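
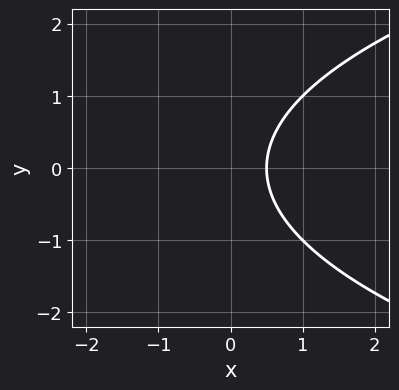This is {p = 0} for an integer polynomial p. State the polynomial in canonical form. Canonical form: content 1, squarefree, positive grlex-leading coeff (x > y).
Degree: the shape is more complex than any degree-1 curve, so deg p = 2.
Symmetries: mirror symmetry y ↦ −y ⇒ only even powers of y.
Reading off the gridlines: the curve avoids every integer y-axis point in the box.
Putting this together gives p.

y^2 - 2*x + 1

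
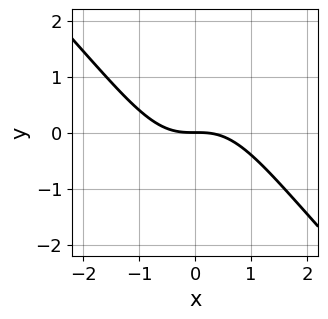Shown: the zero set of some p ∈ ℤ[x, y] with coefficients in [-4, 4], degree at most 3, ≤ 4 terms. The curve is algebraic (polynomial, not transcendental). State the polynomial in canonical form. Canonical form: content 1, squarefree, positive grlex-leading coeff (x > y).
2*x^3 + 2*x^2*y + 3*y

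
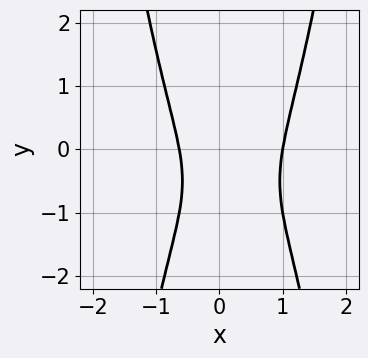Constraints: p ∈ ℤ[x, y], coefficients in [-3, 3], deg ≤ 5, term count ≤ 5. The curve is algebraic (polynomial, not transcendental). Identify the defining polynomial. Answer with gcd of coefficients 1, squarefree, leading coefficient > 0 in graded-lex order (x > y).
3*x^4 - 2*x^3 - y^2 - y - 1

(a) Degree: a generic line meets the curve in up to 4 points, so deg p = 4.
(b) Observable constraints: it crosses the x-axis at the gridline x = 1; no y-intercept at any integer in the box.
(c) Matching integer coefficients to the picture gives p.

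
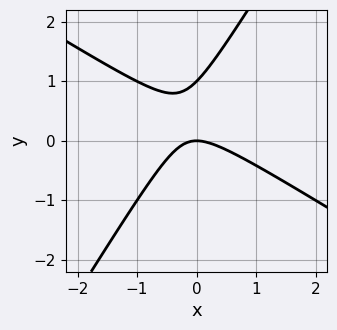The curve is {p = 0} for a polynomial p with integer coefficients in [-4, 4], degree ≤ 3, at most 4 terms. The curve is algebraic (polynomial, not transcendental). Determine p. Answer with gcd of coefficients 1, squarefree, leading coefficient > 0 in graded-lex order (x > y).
(a) Degree: no degree-1 curve has this shape, so deg p = 2.
(b) Reading off the gridlines: it crosses the x-axis at the gridline x = 0; the y-axis gridline crossings are at y ∈ {0, 1}.
(c) Putting this together gives p.

x^2 + x*y - y^2 + y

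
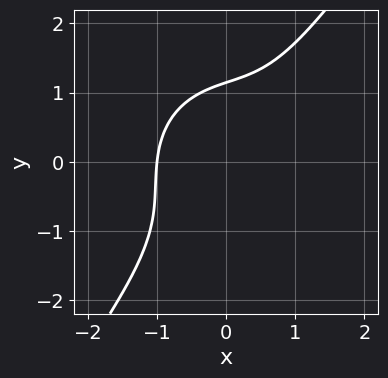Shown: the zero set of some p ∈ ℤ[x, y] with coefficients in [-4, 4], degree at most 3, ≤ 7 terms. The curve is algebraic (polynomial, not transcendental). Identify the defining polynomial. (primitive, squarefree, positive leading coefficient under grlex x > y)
3*x^3 - x^2*y + 2*x*y^2 - 2*y^3 + 3

(a) deg p = 3. The shape is more complex than any degree-2 curve.
(b) Reading off the gridlines: one x-axis crossing is at x = -1.
(c) Solving for integer coefficients yields p as stated.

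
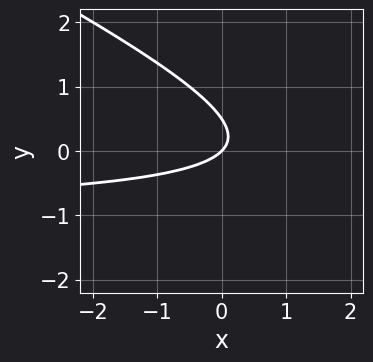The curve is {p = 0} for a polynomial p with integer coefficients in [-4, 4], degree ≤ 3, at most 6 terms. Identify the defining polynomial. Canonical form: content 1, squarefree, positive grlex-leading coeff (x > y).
1. The degree is 2 — a generic line meets the curve in up to 2 points.
2. Observable constraints: it crosses the x-axis at the gridline x = 0; one y-axis crossing is at y = 0.
3. Matching integer coefficients to the picture gives p.

x*y + 2*y^2 + x - y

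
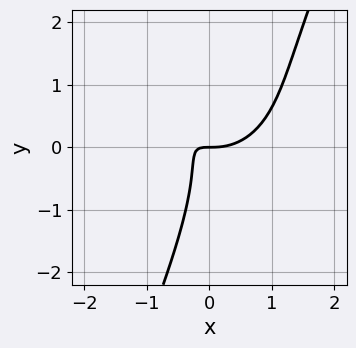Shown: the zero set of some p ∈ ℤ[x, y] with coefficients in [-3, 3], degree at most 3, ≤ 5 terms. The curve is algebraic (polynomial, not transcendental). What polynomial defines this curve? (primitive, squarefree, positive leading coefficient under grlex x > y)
2*x^3 + 2*x*y^2 - y^3 - 3*x*y - y

1. Degree: a generic line meets the curve in up to 3 points, so deg p = 3.
2. Checking where it meets the axes: it meets the y-axis at y = 0 (among the integer gridlines); it meets the x-axis at x = 0 (among the integer gridlines).
3. Together with the visible shape, these determine p as stated.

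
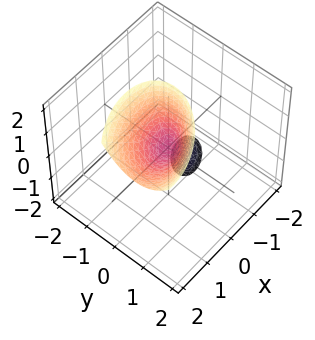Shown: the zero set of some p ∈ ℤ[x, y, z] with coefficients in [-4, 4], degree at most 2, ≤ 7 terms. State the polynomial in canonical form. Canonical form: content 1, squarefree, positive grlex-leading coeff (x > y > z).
There are 2 components.
Degree: a generic line meets the surface in up to 2 points, so deg p = 2.
From the visible intercepts: it meets the y-axis at y = 0 (among the integer gridlines); one x-axis crossing is at x = 0; one z-axis crossing is at z = 0.
Together with the visible shape, these determine p as stated.

2*x^2 - 2*x*y - 2*x*z + 3*y^2 - z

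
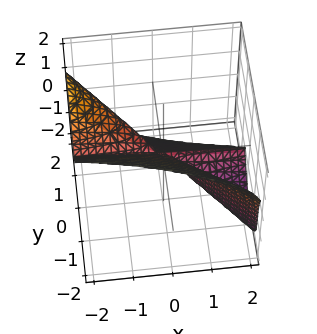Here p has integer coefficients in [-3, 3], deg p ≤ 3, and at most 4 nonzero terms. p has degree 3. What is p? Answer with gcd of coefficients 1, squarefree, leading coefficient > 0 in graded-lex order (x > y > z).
1. Degree: a generic line meets the surface in up to 3 points, so deg p = 3.
2. From the axis intercepts and sections: the visible x-axis segment lies entirely on the surface; it meets the y-axis at y = 0 (among the integer gridlines); it crosses the z-axis at the gridline z = 0.
3. The integer polynomial consistent with all of this is the stated p.

3*x*y^2 + 3*y^3 + 2*z^3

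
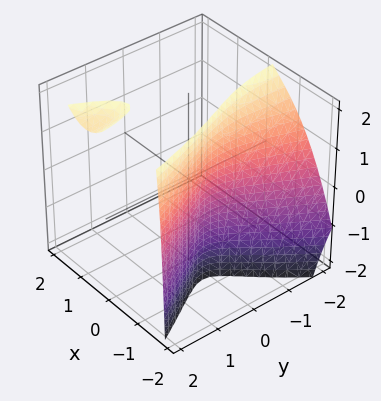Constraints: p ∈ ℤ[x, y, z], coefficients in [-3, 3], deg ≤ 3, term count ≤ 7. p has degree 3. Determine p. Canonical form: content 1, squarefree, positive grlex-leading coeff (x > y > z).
2*x^3 - x*y*z - y^2*z + 2*y^2 + 1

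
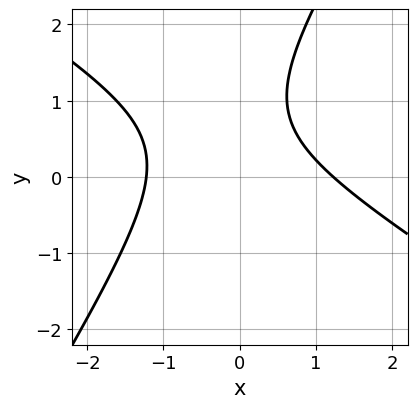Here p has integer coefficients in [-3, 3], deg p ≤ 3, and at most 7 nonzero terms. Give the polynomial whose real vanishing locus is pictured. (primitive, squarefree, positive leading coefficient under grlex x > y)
First, degree: a generic line meets the curve in up to 2 points, so deg p = 2.
Then, from the visible intercepts: it misses every integer gridline on the y-axis.
Finally, these observations pin down the coefficients.

2*x^2 + 2*x*y - 2*y^2 + 3*y - 3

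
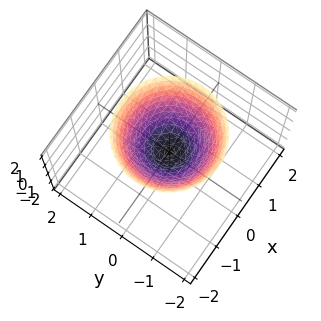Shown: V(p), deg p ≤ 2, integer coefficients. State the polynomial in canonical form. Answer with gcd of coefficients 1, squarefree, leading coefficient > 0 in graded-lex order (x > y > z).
x^2 + y^2 - z

deg p = 2. A paraboloid; a quadric.
Symmetries: rotational symmetry about the z-axis ⇒ p depends on x, y only through x² + y².
Observable constraints: it meets the y-axis at y = 0 (among the integer gridlines); it meets the x-axis at x = 0 (among the integer gridlines); one z-axis crossing is at z = 0.
Putting this together gives p.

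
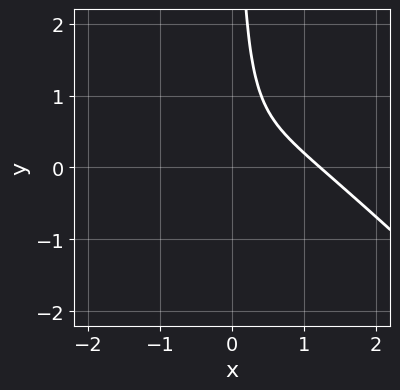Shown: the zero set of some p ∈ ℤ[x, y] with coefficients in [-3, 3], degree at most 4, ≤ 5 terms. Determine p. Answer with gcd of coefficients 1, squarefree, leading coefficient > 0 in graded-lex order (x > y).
3*x^3 + 3*x^2*y - 3*x^2 + 2*x*y - 1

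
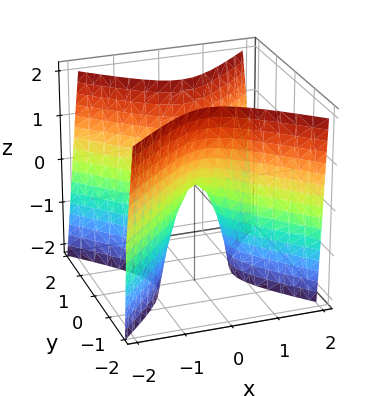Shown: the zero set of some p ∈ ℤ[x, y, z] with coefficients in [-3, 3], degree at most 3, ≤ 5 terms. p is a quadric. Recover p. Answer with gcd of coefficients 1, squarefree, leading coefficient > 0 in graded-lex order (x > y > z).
3*x^2 - 3*y^2 + z

First, the degree is 2 — a hyperbolic paraboloid; a quadric.
Next, symmetries: the x ↦ −x reflection is a symmetry, so x appears only in even powers; it's symmetric under y → −y, forcing even powers of y.
Next, from the visible intercepts: it meets the z-axis at z = 0 (among the integer gridlines); one y-axis crossing is at y = 0; it meets the x-axis at x = 0 (among the integer gridlines).
Finally, solving for integer coefficients yields p as stated.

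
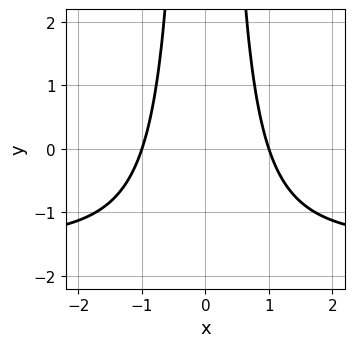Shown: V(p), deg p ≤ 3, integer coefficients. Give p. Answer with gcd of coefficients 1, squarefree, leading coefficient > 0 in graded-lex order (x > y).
2*x^2*y + 3*x^2 - 3

First, deg p = 3. No degree-2 curve has this shape.
Then, symmetries: it's symmetric under x → −x, forcing even powers of x.
Next, checking where it meets the axes: it misses every integer gridline on the y-axis; among the integer gridlines, it crosses the x-axis at x ∈ {-1, 1}.
Finally, these observations pin down the coefficients.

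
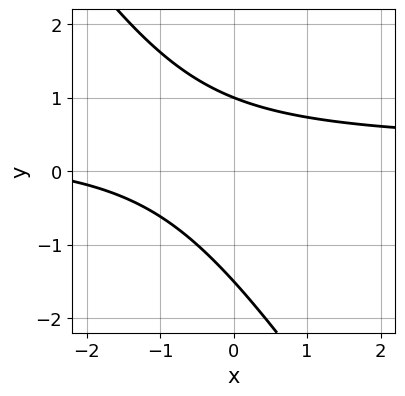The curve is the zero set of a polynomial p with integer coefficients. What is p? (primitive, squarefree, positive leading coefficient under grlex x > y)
First, degree: no degree-1 curve has this shape, so deg p = 2.
Then, reading off the gridlines: it crosses the y-axis at the gridline y = 1; no x-intercept at any integer in the box.
Finally, solving for integer coefficients yields p as stated.

3*x*y + 2*y^2 - x + y - 3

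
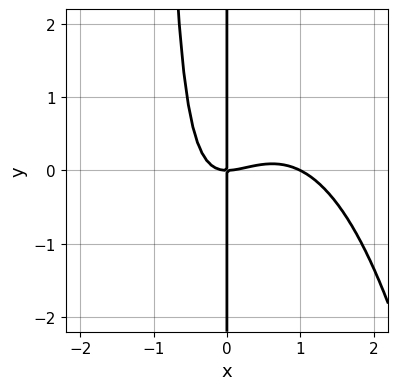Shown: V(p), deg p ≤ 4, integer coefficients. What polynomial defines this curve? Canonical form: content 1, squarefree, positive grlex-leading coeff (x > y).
(a) deg p = 4. No degree-3 curve has this shape.
(b) Reading off the gridlines: the x-axis gridline crossings are at x ∈ {0, 1}; every point of the y-axis in the box is on the curve.
(c) Putting this together gives p.

x^4 - x^3 + x^2*y + x*y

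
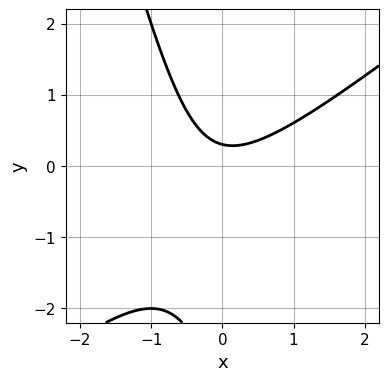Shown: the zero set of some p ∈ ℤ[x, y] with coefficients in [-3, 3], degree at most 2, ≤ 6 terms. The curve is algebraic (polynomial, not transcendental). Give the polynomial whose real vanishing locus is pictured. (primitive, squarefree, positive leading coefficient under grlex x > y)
(a) The degree is 2 — the shape is more complex than any degree-1 curve.
(b) Reading off the gridlines: the curve avoids every integer x-axis point in the box.
(c) The integer polynomial consistent with all of this is the stated p.

3*x^2 - 3*x*y - y^2 - 3*y + 1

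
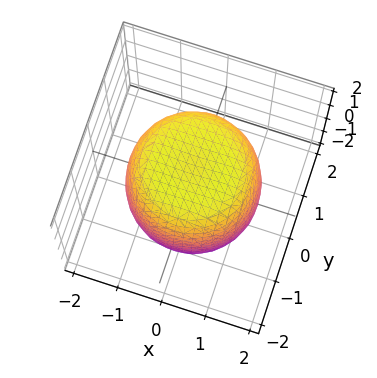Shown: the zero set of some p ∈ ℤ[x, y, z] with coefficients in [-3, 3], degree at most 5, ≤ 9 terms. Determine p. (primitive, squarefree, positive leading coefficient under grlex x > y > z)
x^4 + 2*x^2*y^2 + y^4 - x^2 - y^2 + z^2 - 2

The degree is 4 — a generic line meets the surface in up to 4 points.
Symmetries: every cross-section ⟂ z is a circle, so x, y appear only via x² + y².
From the visible intercepts: a circular section at z = 0 has radius between 1 and 2.
Putting this together gives p.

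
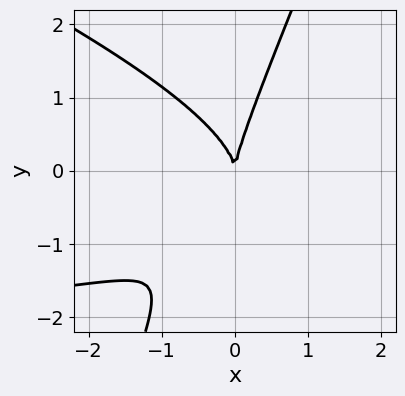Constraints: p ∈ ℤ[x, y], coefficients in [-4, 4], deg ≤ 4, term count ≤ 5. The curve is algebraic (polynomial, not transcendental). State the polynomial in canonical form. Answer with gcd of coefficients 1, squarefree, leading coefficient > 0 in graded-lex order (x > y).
x^2*y + 2*x*y^2 - y^3 + 3*x^2

(a) deg p = 3. The shape is more complex than any degree-2 curve.
(b) From the axis intercepts and sections: one x-axis crossing is at x = 0; it meets the y-axis at y = 0 (among the integer gridlines).
(c) Fitting integer coefficients to these (and the overall shape) gives p.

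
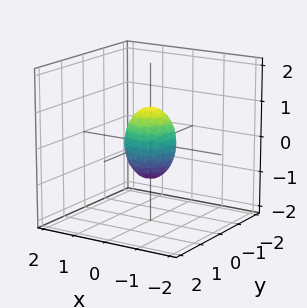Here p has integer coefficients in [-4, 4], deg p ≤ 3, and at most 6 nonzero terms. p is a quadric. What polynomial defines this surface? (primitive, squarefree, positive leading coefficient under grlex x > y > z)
2*x^2 + 2*y^2 + z^2 - 1

(a) Degree: a closed, bounded, convex surface; a quadric, so deg p = 2.
(b) Symmetries: the z-axis is an axis of rotation, so x and y enter only as x² + y²; it's symmetric under z → −z, forcing even powers of z.
(c) Reading off the gridlines: the z-axis gridline crossings are at z ∈ {-1, 1}; a circular section at z = 0 has radius between 0 and 1.
(d) The integer polynomial consistent with all of this is the stated p.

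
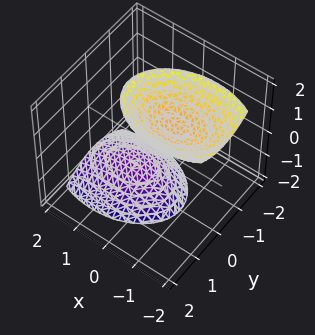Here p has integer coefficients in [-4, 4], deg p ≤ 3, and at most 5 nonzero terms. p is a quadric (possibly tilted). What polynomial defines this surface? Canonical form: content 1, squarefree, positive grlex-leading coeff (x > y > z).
x^2 + x*z + 2*y^2 - z^2 + 2

1. There are 2 components.
2. Degree: a generic line meets the surface in up to 2 points, so deg p = 2.
3. Against the integer gridlines: the surface avoids every integer y-axis point in the box; no x-intercept at any integer in the box.
4. These observations pin down the coefficients.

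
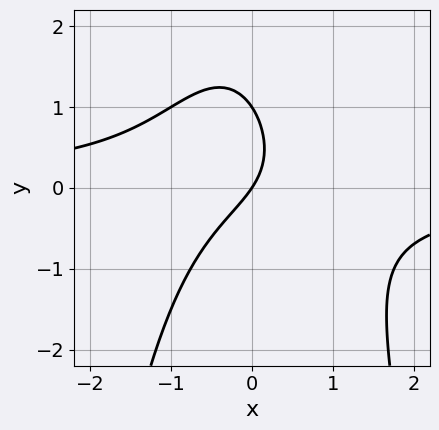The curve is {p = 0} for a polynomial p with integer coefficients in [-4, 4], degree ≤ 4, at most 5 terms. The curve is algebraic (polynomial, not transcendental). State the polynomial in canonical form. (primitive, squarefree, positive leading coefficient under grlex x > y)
3*x^2*y + 2*y^2 + 3*x - 2*y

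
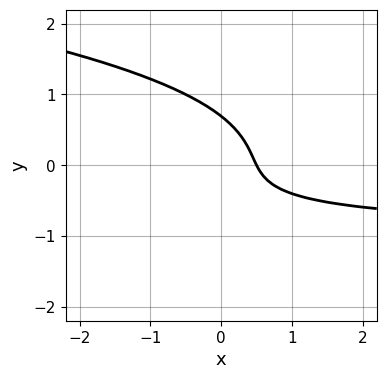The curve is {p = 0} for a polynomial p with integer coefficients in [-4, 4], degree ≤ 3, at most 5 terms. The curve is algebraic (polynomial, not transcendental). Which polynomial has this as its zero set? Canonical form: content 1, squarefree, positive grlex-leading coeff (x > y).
First, the degree is 3 — no degree-2 curve has this shape.
Finally, the integer polynomial consistent with all of this is the stated p.

3*y^3 + 2*x*y + 2*x - 1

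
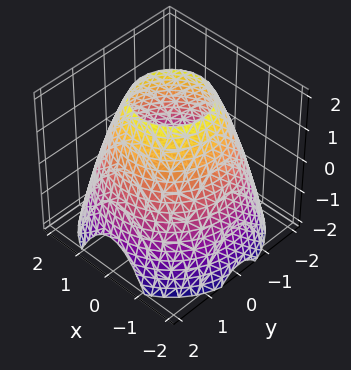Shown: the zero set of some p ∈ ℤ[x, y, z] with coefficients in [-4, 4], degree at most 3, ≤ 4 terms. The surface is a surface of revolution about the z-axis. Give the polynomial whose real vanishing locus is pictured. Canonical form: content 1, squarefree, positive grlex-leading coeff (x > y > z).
x^2 + y^2 + z - 3

(a) deg p = 2. No degree-1 surface has this shape.
(b) Symmetries: rotational symmetry about the z-axis ⇒ p depends on x, y only through x² + y².
(c) Checking where it meets the axes: a circular section at z = 1 has radius between 1 and 2; no z-intercept at any integer in the box.
(d) The integer polynomial consistent with all of this is the stated p.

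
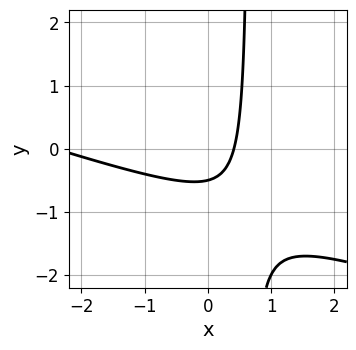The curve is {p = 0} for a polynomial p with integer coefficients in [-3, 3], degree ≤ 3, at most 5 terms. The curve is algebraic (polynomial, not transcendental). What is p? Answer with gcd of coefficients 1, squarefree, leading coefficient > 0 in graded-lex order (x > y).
The degree is 2 — no degree-1 curve has this shape.
Matching integer coefficients to the picture gives p.

x^2 + 3*x*y + 2*x - 2*y - 1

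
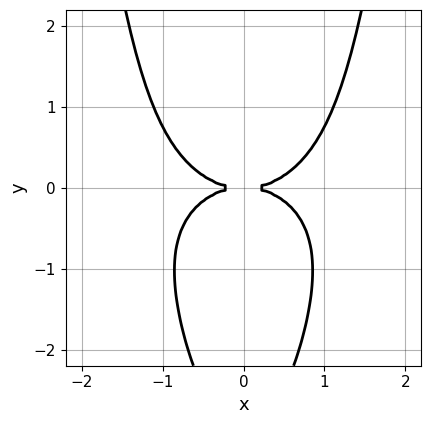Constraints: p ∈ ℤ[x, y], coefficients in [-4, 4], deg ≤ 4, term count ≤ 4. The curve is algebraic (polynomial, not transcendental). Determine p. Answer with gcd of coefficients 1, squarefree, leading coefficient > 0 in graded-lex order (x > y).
deg p = 4.
Symmetries: mirror symmetry x ↦ −x ⇒ only even powers of x.
Against the integer gridlines: it meets the y-axis at y = 0 (among the integer gridlines); it crosses the x-axis at the gridline x = 0.
The integer polynomial consistent with all of this is the stated p.

x^4 + 2*x^2*y^2 - y^3 - 3*y^2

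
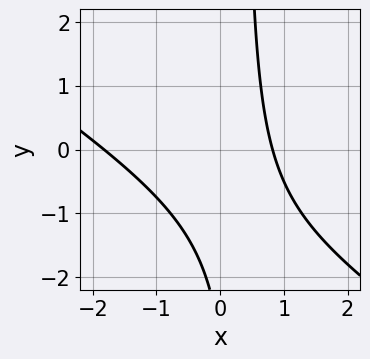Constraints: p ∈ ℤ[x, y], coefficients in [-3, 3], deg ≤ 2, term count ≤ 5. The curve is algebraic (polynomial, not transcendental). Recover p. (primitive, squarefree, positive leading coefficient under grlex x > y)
2*x^2 + 3*x*y + 2*x - y - 3

1. deg p = 2.
2. From the visible intercepts: no y-intercept at any integer in the box.
3. Fitting integer coefficients to these (and the overall shape) gives p.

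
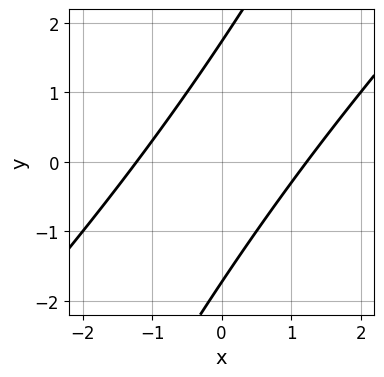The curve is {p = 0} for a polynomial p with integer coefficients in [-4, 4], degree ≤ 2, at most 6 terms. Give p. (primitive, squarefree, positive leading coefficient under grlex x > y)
2*x^2 - 3*x*y + y^2 - 3

deg p = 2. A generic line meets the curve in up to 2 points.
The integer polynomial consistent with all of this is the stated p.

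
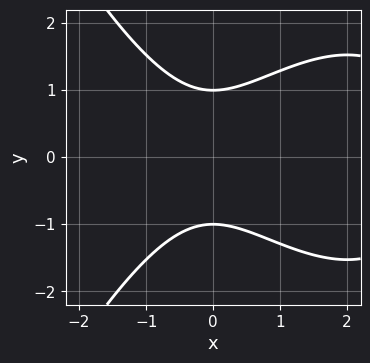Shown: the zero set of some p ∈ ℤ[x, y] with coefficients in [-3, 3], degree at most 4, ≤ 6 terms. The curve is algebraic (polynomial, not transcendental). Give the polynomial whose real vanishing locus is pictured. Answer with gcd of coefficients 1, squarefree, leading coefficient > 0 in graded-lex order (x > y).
x^3 - 3*x^2 + 3*y^2 - 3

First, degree: no degree-2 curve has this shape, so deg p = 3.
Then, symmetries: the y ↦ −y reflection is a symmetry, so y appears only in even powers.
Next, observable constraints: the y-axis gridline crossings are at y ∈ {-1, 1}; no x-intercept at any integer in the box.
Finally, these observations pin down the coefficients.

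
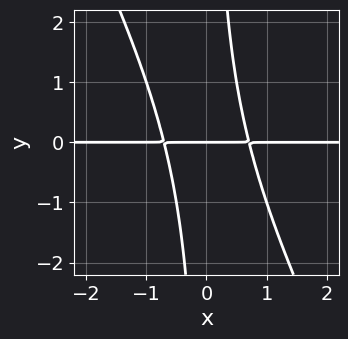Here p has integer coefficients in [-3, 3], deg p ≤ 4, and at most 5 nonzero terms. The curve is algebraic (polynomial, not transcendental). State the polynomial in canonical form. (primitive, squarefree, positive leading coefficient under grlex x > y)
2*x^2*y + x*y^2 - y

First, deg p = 3. A generic line meets the curve in up to 3 points.
Then, observable constraints: it meets the y-axis at y = 0 (among the integer gridlines); the visible x-axis segment lies entirely on the curve.
Finally, matching integer coefficients to the picture gives p.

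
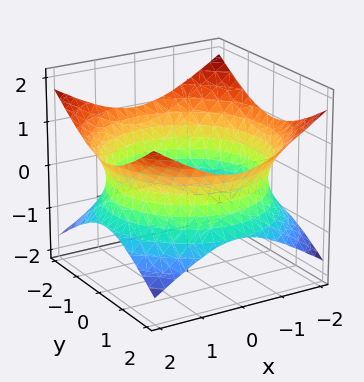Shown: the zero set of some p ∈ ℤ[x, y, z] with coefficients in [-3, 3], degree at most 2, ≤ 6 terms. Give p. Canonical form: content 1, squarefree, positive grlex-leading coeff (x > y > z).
deg p = 2. An hourglass — one-sheet hyperboloid; a quadric.
Symmetries: mirror symmetry z ↦ −z ⇒ only even powers of z; every cross-section ⟂ z is a circle, so x, y appear only via x² + y².
From the axis intercepts and sections: a circular section at z = 0 has radius between 1 and 2; the surface avoids every integer z-axis point in the box.
Solving for integer coefficients yields p as stated.

x^2 + y^2 - 2*z^2 - 3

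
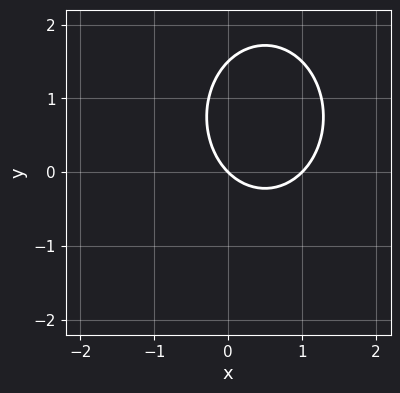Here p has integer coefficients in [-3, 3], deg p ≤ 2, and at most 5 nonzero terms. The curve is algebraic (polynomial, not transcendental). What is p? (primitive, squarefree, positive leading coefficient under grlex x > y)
3*x^2 + 2*y^2 - 3*x - 3*y

1. Degree: the shape is more complex than any degree-1 curve, so deg p = 2.
2. Checking where it meets the axes: the x-axis gridline crossings are at x ∈ {0, 1}; it meets the y-axis at y = 0 (among the integer gridlines).
3. These observations pin down the coefficients.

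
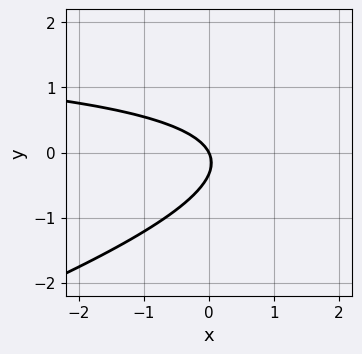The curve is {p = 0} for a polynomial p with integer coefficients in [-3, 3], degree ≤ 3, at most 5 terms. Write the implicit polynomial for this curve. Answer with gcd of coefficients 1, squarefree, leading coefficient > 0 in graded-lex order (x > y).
x*y - 3*y^2 - 2*x - y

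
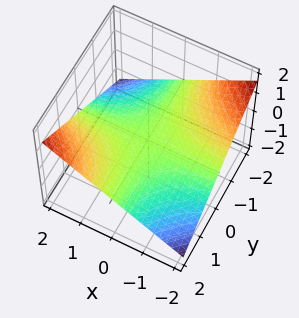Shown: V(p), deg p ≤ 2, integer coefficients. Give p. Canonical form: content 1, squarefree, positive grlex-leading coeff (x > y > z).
x*y - 3*z

First, the degree is 2 — a saddle surface; a quadric.
Next, observable constraints: the visible y-axis segment lies entirely on the surface; every point of the x-axis in the box is on the surface.
Finally, matching integer coefficients to the picture gives p.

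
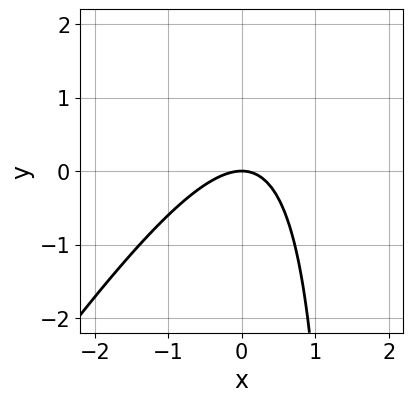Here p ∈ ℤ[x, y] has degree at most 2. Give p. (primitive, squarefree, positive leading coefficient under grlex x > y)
3*x^2 - 2*x*y + 3*y

First, degree: the shape is more complex than any degree-1 curve, so deg p = 2.
Next, from the visible intercepts: it crosses the x-axis at the gridline x = 0; one y-axis crossing is at y = 0.
Finally, together with the visible shape, these determine p as stated.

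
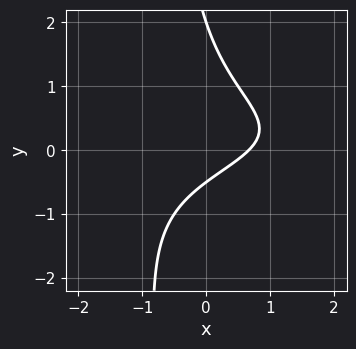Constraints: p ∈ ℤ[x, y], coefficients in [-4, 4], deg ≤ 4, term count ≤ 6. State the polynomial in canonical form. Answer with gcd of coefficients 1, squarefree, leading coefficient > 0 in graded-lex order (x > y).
3*x*y^2 + 2*y^2 + 3*x - 3*y - 2

First, deg p = 3. No degree-2 curve has this shape.
Then, from the visible intercepts: it crosses the y-axis at the gridline y = 2.
Finally, assembling these constraints gives the stated polynomial.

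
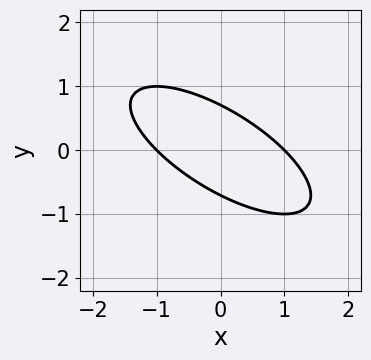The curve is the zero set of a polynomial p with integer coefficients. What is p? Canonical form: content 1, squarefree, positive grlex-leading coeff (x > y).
deg p = 2. The shape is more complex than any degree-1 curve.
Observable constraints: the x-axis gridline crossings are at x ∈ {-1, 1}.
Putting this together gives p.

x^2 + 2*x*y + 2*y^2 - 1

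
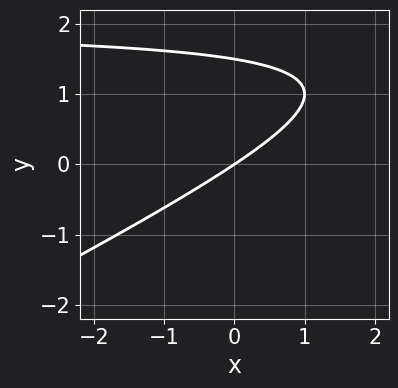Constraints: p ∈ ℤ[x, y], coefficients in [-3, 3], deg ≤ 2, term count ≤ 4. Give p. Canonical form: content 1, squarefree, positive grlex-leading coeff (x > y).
1. The degree is 2 — a generic line meets the curve in up to 2 points.
2. From the visible intercepts: it crosses the y-axis at the gridline y = 0; one x-axis crossing is at x = 0.
3. Putting this together gives p.

x*y - 2*y^2 - 2*x + 3*y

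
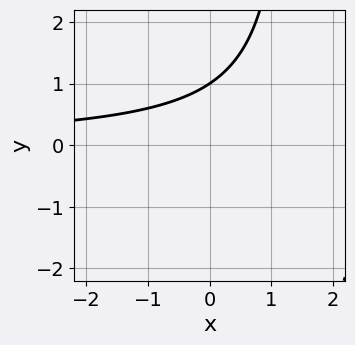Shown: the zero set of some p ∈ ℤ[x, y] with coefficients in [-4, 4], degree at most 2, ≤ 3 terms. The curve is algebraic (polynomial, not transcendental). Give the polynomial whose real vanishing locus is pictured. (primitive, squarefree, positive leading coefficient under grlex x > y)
2*x*y - 3*y + 3

1. The degree is 2 — the shape is more complex than any degree-1 curve.
2. Against the integer gridlines: no x-intercept at any integer in the box; it crosses the y-axis at the gridline y = 1.
3. Assembling these constraints gives the stated polynomial.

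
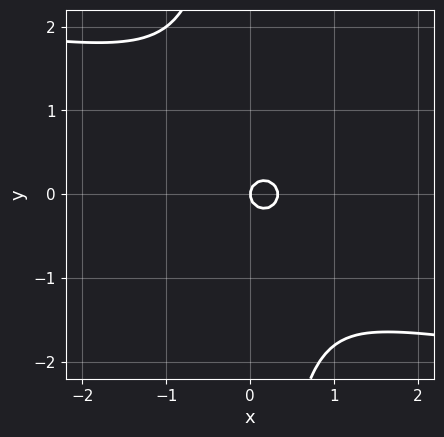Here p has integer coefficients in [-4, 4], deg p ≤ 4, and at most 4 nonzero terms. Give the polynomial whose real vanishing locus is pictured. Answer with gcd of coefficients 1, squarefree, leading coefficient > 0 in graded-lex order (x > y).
2*x*y^3 + 3*x^2 + 3*y^2 - x

(a) The degree is 4 — no degree-3 curve has this shape.
(b) From the visible intercepts: it meets the y-axis at y = 0 (among the integer gridlines); one x-axis crossing is at x = 0.
(c) These observations pin down the coefficients.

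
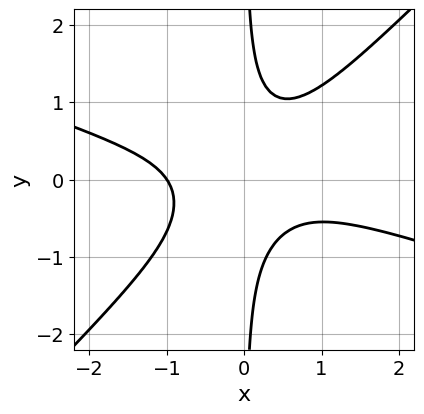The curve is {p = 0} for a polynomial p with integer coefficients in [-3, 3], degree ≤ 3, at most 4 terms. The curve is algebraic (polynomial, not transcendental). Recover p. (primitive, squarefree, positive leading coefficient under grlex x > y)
x^3 + 2*x^2*y - 3*x*y^2 + 1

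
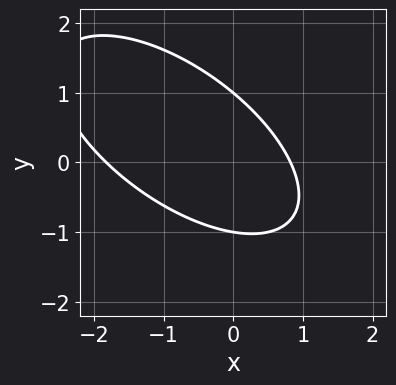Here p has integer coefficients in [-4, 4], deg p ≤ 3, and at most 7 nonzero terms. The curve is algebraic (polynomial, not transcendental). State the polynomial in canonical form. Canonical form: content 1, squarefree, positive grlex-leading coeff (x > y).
1. deg p = 2.
2. From the visible intercepts: among the integer gridlines, it crosses the y-axis at y ∈ {-1, 1}.
3. Fitting integer coefficients to these (and the overall shape) gives p.

2*x^2 + 3*x*y + 3*y^2 + 2*x - 3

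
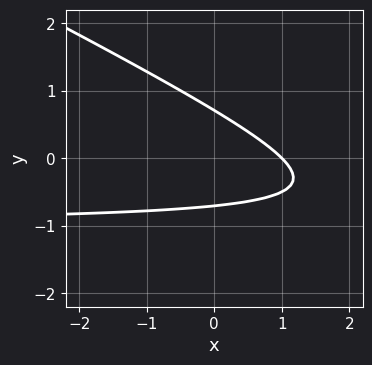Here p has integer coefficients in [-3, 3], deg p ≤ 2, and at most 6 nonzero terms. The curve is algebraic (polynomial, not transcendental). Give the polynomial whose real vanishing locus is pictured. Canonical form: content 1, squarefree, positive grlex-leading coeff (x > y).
1. deg p = 2.
2. Against the integer gridlines: it crosses the x-axis at the gridline x = 1.
3. The integer polynomial consistent with all of this is the stated p.

x*y + 2*y^2 + x - 1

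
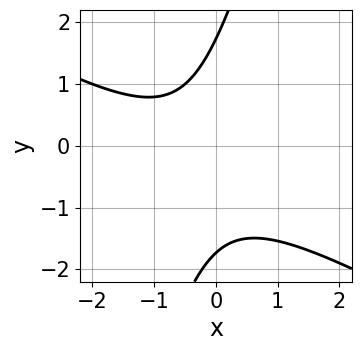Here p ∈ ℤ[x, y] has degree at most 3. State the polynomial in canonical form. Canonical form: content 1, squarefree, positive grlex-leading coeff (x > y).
2*x^2 + 3*x*y - y^2 + 2*x + 3

First, the degree is 2 — the shape is more complex than any degree-1 curve.
Then, from the visible intercepts: no x-intercept at any integer in the box.
Finally, solving for integer coefficients yields p as stated.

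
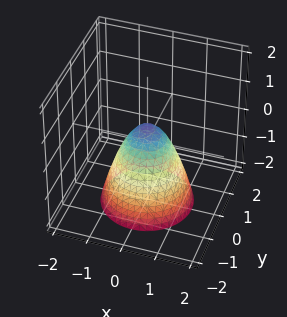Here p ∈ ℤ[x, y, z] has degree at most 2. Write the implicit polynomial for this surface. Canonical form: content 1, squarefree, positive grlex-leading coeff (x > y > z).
deg p = 2. The shape is more complex than any degree-1 surface.
Symmetry: the z-axis is an axis of rotation, so x and y enter only as x² + y².
Observable constraints: a circular section at z = -2 has radius between 1 and 2.
Matching integer coefficients to the picture gives p.

3*x^2 + 3*y^2 + 2*z - 1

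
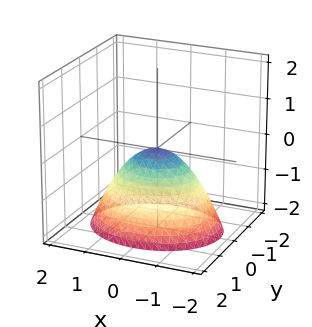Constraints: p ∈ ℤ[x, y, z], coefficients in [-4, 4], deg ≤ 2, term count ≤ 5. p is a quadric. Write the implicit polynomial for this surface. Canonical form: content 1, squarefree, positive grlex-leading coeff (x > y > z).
2*x^2 + 3*y^2 + 3*z

1. The degree is 2 — a paraboloid; a quadric.
2. Symmetries: the y ↦ −y reflection is a symmetry, so y appears only in even powers; the x ↦ −x reflection is a symmetry, so x appears only in even powers.
3. Reading off the gridlines: it meets the x-axis at x = 0 (among the integer gridlines); it meets the y-axis at y = 0 (among the integer gridlines); it crosses the z-axis at the gridline z = 0.
4. Matching integer coefficients to the picture gives p.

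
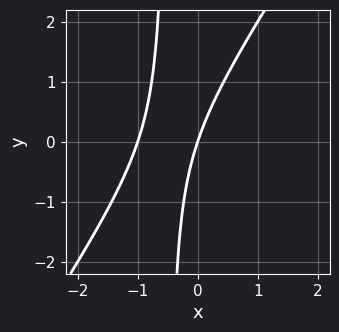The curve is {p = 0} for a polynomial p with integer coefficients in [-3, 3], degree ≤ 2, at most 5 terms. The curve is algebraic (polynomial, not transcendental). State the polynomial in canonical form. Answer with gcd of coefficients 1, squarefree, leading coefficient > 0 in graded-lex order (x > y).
3*x^2 - 2*x*y + 3*x - y

(a) Degree: no degree-1 curve has this shape, so deg p = 2.
(b) Against the integer gridlines: it crosses the y-axis at the gridline y = 0; the x-axis gridline crossings are at x ∈ {-1, 0}.
(c) Solving for integer coefficients yields p as stated.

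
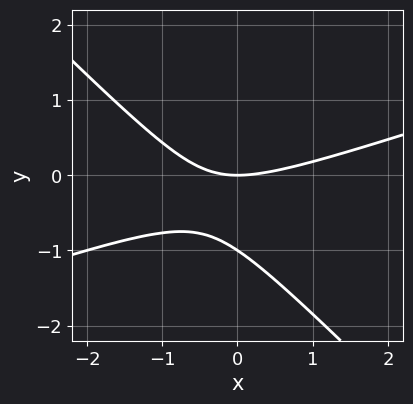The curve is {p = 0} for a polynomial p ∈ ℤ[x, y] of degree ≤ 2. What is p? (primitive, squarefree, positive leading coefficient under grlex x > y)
x^2 - 2*x*y - 3*y^2 - 3*y

First, deg p = 2. A generic line meets the curve in up to 2 points.
Next, checking where it meets the axes: among the integer gridlines, it crosses the y-axis at y ∈ {-1, 0}; it meets the x-axis at x = 0 (among the integer gridlines).
Finally, together with the visible shape, these determine p as stated.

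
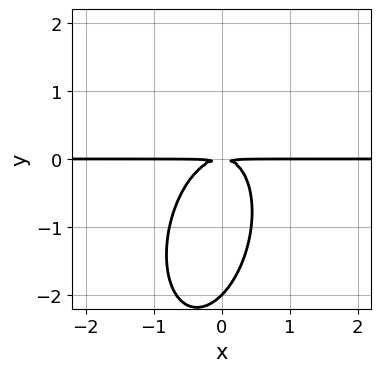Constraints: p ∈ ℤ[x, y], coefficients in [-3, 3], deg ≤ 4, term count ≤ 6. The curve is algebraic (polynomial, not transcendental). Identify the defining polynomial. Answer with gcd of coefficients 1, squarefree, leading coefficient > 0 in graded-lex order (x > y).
1. Degree: no degree-2 curve has this shape, so deg p = 3.
2. From the visible intercepts: every point of the x-axis in the box is on the curve; one y-axis crossing is at y = -2.
3. Solving for integer coefficients yields p as stated.

3*x^2*y - x*y^2 + y^3 + 2*y^2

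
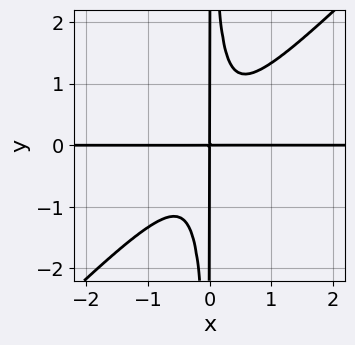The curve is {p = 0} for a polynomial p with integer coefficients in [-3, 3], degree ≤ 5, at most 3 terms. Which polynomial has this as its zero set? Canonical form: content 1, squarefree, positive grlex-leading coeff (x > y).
3*x^3*y - 3*x^2*y^2 + x*y

(a) The degree is 4 — the shape is more complex than any degree-3 curve.
(b) Against the integer gridlines: every point of the y-axis in the box is on the curve; the visible x-axis segment lies entirely on the curve.
(c) Together with the visible shape, these determine p as stated.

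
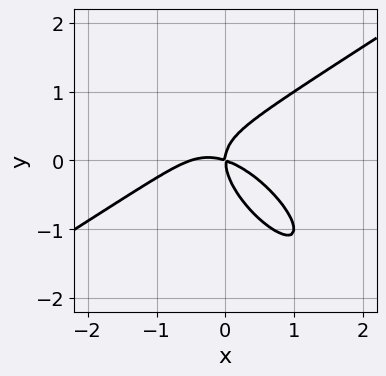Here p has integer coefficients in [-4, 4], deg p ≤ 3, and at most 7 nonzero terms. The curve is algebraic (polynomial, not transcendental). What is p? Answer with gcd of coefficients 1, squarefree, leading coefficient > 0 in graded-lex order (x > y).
1. Degree: no degree-2 curve has this shape, so deg p = 3.
2. Checking where it meets the axes: one y-axis crossing is at y = 0; one x-axis crossing is at x = 0.
3. Matching integer coefficients to the picture gives p.

2*x^3 - 3*x*y^2 - 3*y^3 + x^2 + 3*x*y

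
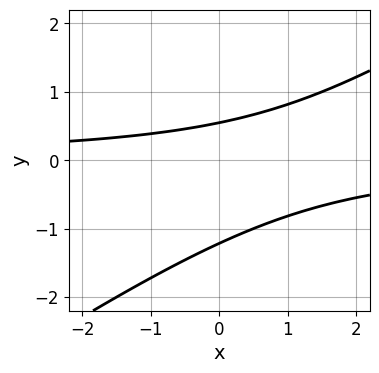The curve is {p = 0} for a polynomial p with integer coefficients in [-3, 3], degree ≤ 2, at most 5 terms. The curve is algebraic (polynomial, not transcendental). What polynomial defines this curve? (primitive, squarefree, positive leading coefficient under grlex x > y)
The degree is 2 — the shape is more complex than any degree-1 curve.
Reading off the gridlines: the curve avoids every integer x-axis point in the box.
Solving for integer coefficients yields p as stated.

2*x*y - 3*y^2 - 2*y + 2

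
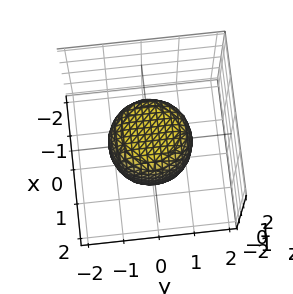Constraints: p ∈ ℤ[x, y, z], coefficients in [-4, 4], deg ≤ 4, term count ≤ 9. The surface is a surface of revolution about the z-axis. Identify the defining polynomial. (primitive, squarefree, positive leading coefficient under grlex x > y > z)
First, deg p = 4. No degree-3 surface has this shape.
Then, symmetry: every cross-section ⟂ z is a circle, so x, y appear only via x² + y².
Next, checking where it meets the axes: among the integer gridlines, it crosses the z-axis at z ∈ {-1, 1}; a circular section at z = 0 has radius between 1 and 2.
Finally, together with the visible shape, these determine p as stated.

2*x^4 + 4*x^2*y^2 + 2*y^4 - x^2 - y^2 + 2*z^2 - 2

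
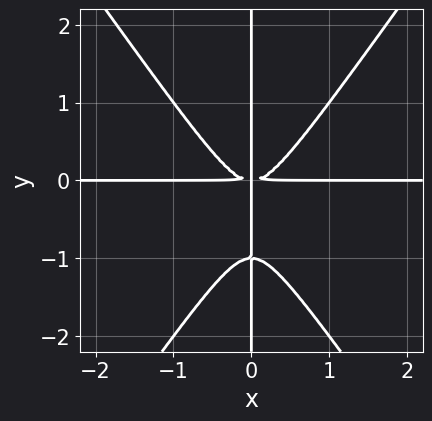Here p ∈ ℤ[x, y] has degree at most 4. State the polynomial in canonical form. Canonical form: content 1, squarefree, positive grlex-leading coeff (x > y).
(a) The degree is 4 — no degree-3 curve has this shape.
(b) Against the integer gridlines: every point of the x-axis in the box is on the curve; every point of the y-axis in the box is on the curve.
(c) Solving for integer coefficients yields p as stated.

2*x^3*y - x*y^3 - x*y^2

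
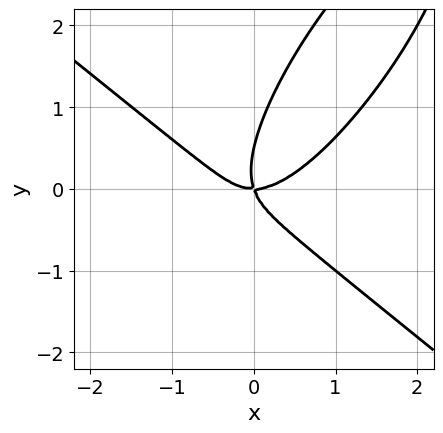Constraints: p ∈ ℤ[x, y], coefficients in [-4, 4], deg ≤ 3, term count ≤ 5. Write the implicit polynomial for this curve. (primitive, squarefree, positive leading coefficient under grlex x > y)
(a) deg p = 3.
(b) Checking where it meets the axes: it meets the y-axis at y = 0 (among the integer gridlines); it meets the x-axis at x = 0 (among the integer gridlines).
(c) Together with the visible shape, these determine p as stated.

3*x^3 - 3*x*y^2 + 2*y^3 - 3*x*y - y^2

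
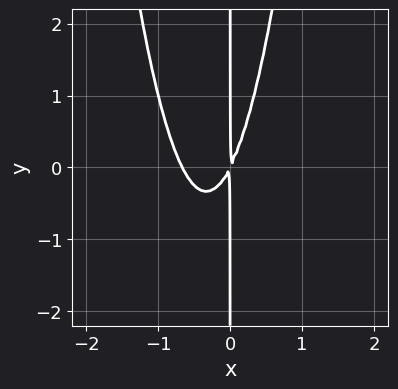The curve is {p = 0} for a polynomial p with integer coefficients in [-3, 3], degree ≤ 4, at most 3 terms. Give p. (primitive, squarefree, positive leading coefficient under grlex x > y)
3*x^3 + 2*x^2 - x*y

deg p = 3. The shape is more complex than any degree-2 curve.
From the visible intercepts: every point of the y-axis in the box is on the curve.
Putting this together gives p.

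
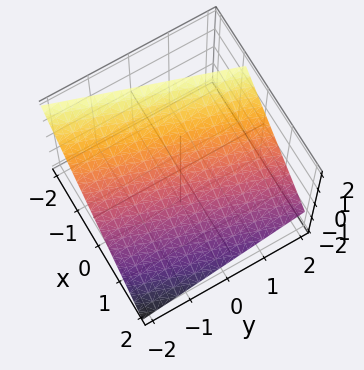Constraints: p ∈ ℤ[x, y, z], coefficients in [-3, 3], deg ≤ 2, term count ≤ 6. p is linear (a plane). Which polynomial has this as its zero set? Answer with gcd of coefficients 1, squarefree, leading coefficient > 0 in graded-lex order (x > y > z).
3*x - y + 3*z - 2

1. The degree is 1 — every cross-section is a straight line — this is a plane.
2. From the axis intercepts and sections: it meets the y-axis at y = -2 (among the integer gridlines).
3. Putting this together gives p.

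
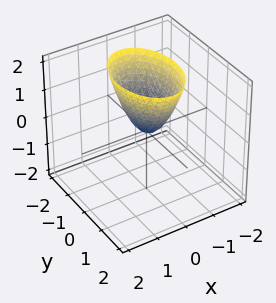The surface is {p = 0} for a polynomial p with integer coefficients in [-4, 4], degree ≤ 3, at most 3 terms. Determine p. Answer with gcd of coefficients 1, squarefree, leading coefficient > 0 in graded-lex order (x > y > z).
2*x^2 + y^2 - z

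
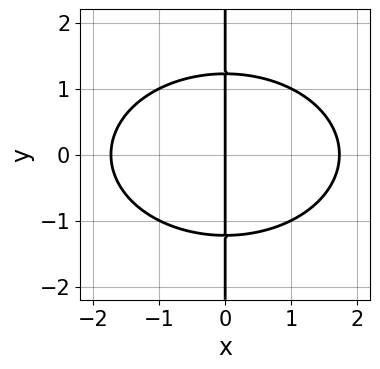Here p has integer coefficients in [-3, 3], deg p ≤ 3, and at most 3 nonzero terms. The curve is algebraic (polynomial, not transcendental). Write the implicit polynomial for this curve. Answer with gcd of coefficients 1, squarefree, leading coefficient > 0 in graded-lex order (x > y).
1. deg p = 3.
2. Symmetries: it's symmetric under y → −y, forcing even powers of y.
3. Reading off the gridlines: every point of the y-axis in the box is on the curve; it crosses the x-axis at the gridline x = 0.
4. Fitting integer coefficients to these (and the overall shape) gives p.

x^3 + 2*x*y^2 - 3*x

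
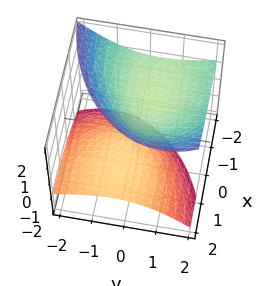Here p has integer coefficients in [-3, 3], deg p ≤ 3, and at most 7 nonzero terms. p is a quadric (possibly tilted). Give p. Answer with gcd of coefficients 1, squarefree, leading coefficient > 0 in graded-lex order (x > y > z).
I count 2 distinct pieces.
Degree: the shape is more complex than any degree-1 surface, so deg p = 2.
Checking where it meets the axes: the surface avoids every integer x-axis point in the box; the surface avoids every integer y-axis point in the box.
Assembling these constraints gives the stated polynomial.

x^2 + 3*x*z + 2*y^2 - 2*y*z - 3*z^2 + 2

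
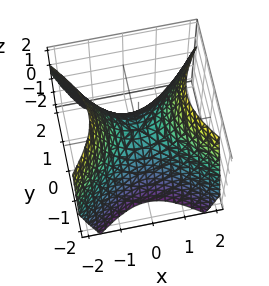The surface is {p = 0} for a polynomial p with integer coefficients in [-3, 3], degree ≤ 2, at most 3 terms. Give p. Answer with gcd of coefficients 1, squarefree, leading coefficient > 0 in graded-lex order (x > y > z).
First, the degree is 2 — a saddle surface; a quadric.
Then, symmetries: it's symmetric under x → −x, forcing even powers of x; it's symmetric under y → −y, forcing even powers of y.
Next, reading off the gridlines: one y-axis crossing is at y = 0; it crosses the x-axis at the gridline x = 0.
Finally, fitting integer coefficients to these (and the overall shape) gives p.

x^2 - y^2 - z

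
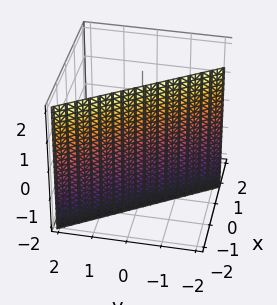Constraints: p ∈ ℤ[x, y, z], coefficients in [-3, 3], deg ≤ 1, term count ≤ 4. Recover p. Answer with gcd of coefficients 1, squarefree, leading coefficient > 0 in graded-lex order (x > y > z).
(a) The degree is 1 — every cross-section is a straight line — this is a plane.
(b) Reading off the gridlines: it misses every integer gridline on the z-axis; one y-axis crossing is at y = -1.
(c) Solving for integer coefficients yields p as stated.

3*x + 2*y + 2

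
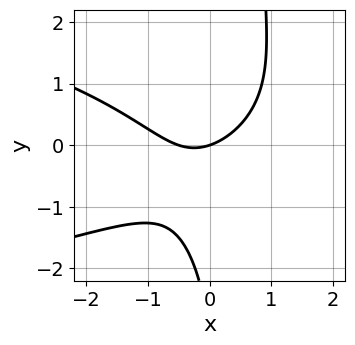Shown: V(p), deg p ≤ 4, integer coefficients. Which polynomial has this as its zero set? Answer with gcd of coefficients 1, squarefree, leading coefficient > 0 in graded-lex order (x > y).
Degree: a generic line meets the curve in up to 3 points, so deg p = 3.
Reading off the gridlines: it crosses the x-axis at the gridline x = 0; one y-axis crossing is at y = 0.
Together with the visible shape, these determine p as stated.

2*x*y^2 + 2*x^2 - y^2 + x - 3*y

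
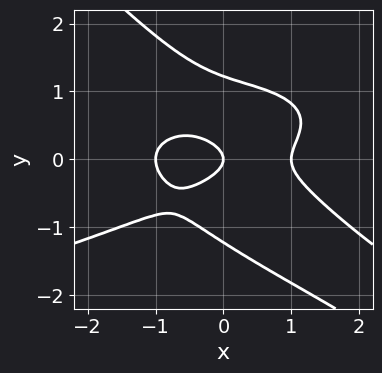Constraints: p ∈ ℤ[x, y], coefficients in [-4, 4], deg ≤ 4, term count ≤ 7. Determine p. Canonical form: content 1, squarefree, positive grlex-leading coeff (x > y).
(a) Degree: no degree-3 curve has this shape, so deg p = 4.
(b) Against the integer gridlines: among the integer gridlines, it crosses the x-axis at x ∈ {-1, 0, 1}; it meets the y-axis at y = 0 (among the integer gridlines).
(c) These observations pin down the coefficients.

2*x*y^3 + 2*y^4 + x^3 - 3*y^2 - x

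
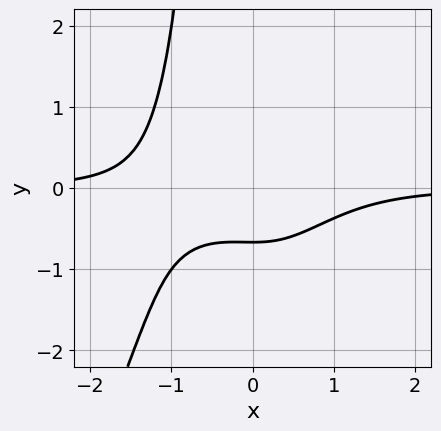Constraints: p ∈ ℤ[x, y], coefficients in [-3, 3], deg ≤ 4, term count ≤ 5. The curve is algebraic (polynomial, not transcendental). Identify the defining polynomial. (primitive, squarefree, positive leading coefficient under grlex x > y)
(a) The degree is 4 — no degree-3 curve has this shape.
(b) From the axis intercepts and sections: the curve avoids every integer x-axis point in the box.
(c) Fitting integer coefficients to these (and the overall shape) gives p.

2*x^3*y - x^2*y^2 + 3*y + 2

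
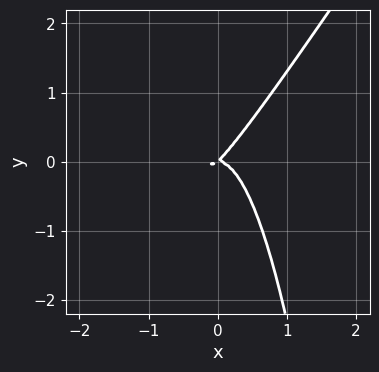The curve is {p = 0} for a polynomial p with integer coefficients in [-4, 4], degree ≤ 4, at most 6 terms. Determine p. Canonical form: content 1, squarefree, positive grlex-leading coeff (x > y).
1. Degree: no degree-2 curve has this shape, so deg p = 3.
2. Checking where it meets the axes: one y-axis crossing is at y = 0; one x-axis crossing is at x = 0.
3. Solving for integer coefficients yields p as stated.

3*x^3 - 2*x^2*y + x*y - y^2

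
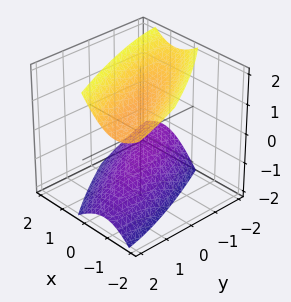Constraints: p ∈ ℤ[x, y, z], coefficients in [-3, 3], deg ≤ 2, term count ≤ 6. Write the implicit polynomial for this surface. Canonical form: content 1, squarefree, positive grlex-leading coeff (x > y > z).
First, I count 2 distinct pieces.
Then, the degree is 2 — a generic line meets the surface in up to 2 points.
Then, reading off the gridlines: no x-intercept at any integer in the box; it misses every integer gridline on the y-axis.
Finally, assembling these constraints gives the stated polynomial.

3*x^2 + 3*x*y + x*z + y^2 - 2*z^2 + 3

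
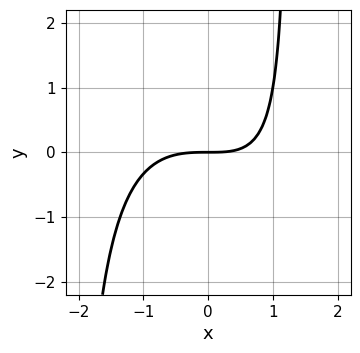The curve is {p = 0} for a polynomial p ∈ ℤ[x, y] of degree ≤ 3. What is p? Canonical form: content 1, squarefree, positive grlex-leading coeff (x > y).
deg p = 3. A generic line meets the curve in up to 3 points.
Checking where it meets the axes: one x-axis crossing is at x = 0; it meets the y-axis at y = 0 (among the integer gridlines).
Together with the visible shape, these determine p as stated.

x^3 + x^2*y + x*y - 3*y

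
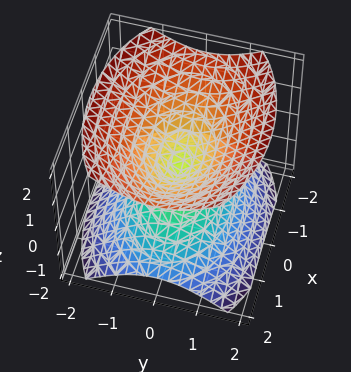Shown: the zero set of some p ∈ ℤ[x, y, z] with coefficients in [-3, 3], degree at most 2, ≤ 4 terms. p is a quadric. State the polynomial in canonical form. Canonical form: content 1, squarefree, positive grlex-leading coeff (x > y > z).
First, I count 2 distinct pieces.
Then, degree: a double cone through the origin; a quadric, so deg p = 2.
Then, symmetries: mirror symmetry z ↦ −z ⇒ only even powers of z; the x ↦ −x reflection is a symmetry, so x appears only in even powers; the y ↦ −y reflection is a symmetry, so y appears only in even powers.
Next, from the visible intercepts: it meets the x-axis at x = 0 (among the integer gridlines); it meets the z-axis at z = 0 (among the integer gridlines); it crosses the y-axis at the gridline y = 0.
Finally, the integer polynomial consistent with all of this is the stated p.

x^2 + 2*y^2 - 2*z^2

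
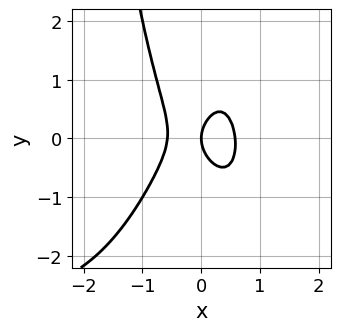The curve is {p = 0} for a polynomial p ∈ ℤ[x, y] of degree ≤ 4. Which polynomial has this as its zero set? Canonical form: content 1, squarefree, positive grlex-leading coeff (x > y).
(a) The degree is 4 — the shape is more complex than any degree-3 curve.
(b) Observable constraints: it meets the y-axis at y = 0 (among the integer gridlines); one x-axis crossing is at x = 0.
(c) Fitting integer coefficients to these (and the overall shape) gives p.

x^3*y + 3*x^3 + y^2 - x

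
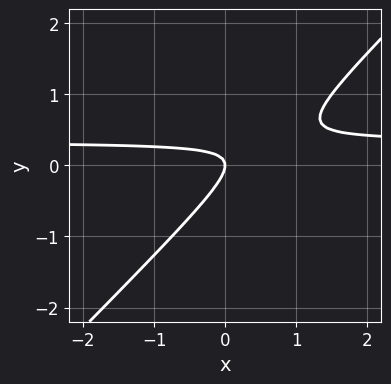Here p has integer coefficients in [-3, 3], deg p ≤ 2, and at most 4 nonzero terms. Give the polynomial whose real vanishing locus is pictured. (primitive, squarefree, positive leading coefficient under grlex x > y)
First, degree: no degree-1 curve has this shape, so deg p = 2.
Next, from the axis intercepts and sections: it meets the x-axis at x = 0 (among the integer gridlines); it crosses the y-axis at the gridline y = 0.
Finally, assembling these constraints gives the stated polynomial.

3*x*y - 3*y^2 - x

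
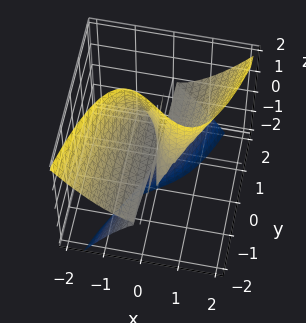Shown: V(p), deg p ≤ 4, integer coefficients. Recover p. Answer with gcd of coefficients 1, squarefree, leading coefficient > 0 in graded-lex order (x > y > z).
3*x^3 - 2*y*z^2 - 3*x*z

(a) deg p = 3. The shape is more complex than any degree-2 surface.
(b) Checking where it meets the axes: every point of the y-axis in the box is on the surface; every point of the z-axis in the box is on the surface; one x-axis crossing is at x = 0.
(c) Putting this together gives p.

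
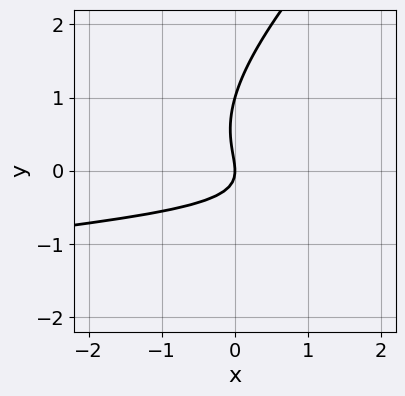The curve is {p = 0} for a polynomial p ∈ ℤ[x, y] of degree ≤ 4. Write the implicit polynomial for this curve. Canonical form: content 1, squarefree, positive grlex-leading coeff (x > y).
2*x*y^2 - 2*y^3 + 3*x*y + 2*y^2 + 2*x

1. The degree is 3 — a generic line meets the curve in up to 3 points.
2. Reading off the gridlines: one x-axis crossing is at x = 0; among the integer gridlines, it crosses the y-axis at y ∈ {0, 1}.
3. Assembling these constraints gives the stated polynomial.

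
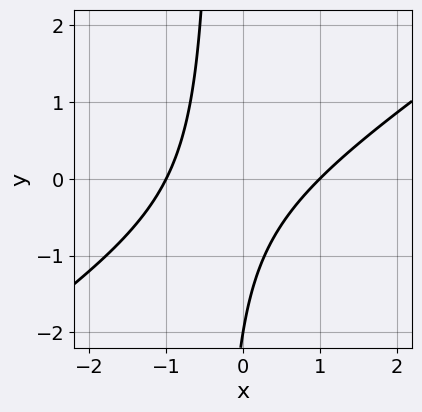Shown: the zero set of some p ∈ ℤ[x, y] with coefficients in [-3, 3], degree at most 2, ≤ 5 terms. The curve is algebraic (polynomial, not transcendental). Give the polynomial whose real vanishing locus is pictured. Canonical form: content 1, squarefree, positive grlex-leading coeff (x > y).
2*x^2 - 3*x*y - y - 2

1. Degree: the shape is more complex than any degree-1 curve, so deg p = 2.
2. Checking where it meets the axes: among the integer gridlines, it crosses the x-axis at x ∈ {-1, 1}; it crosses the y-axis at the gridline y = -2.
3. Together with the visible shape, these determine p as stated.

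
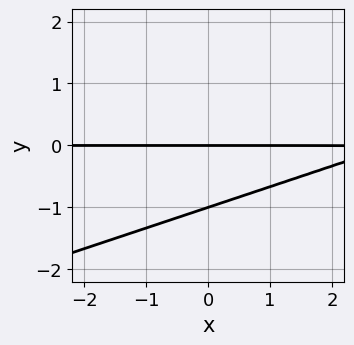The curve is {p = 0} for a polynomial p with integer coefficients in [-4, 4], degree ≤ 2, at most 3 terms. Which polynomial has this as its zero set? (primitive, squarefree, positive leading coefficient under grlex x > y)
x*y - 3*y^2 - 3*y

1. deg p = 2. The shape is more complex than any degree-1 curve.
2. Checking where it meets the axes: the visible x-axis segment lies entirely on the curve; the y-axis gridline crossings are at y ∈ {-1, 0}.
3. These observations pin down the coefficients.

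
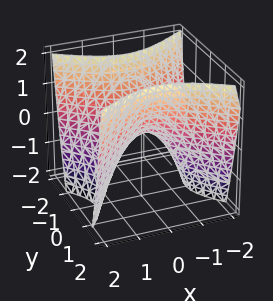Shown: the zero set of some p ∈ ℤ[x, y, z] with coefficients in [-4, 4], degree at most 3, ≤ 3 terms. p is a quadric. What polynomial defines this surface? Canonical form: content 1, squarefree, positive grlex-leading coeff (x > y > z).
2*x^2 - 3*y^2 + 2*z

(a) Degree: a saddle surface; a quadric, so deg p = 2.
(b) Symmetries: mirror symmetry x ↦ −x ⇒ only even powers of x; it's symmetric under y → −y, forcing even powers of y.
(c) Observable constraints: it meets the z-axis at z = 0 (among the integer gridlines); it crosses the y-axis at the gridline y = 0.
(d) The integer polynomial consistent with all of this is the stated p.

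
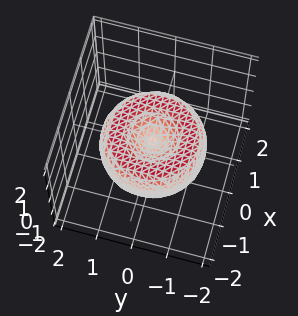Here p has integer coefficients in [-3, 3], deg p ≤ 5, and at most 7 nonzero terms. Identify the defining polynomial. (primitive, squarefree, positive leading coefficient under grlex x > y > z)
x^4 + 2*x^2*y^2 + y^4 - 2*x^2 - 2*y^2 + 2*z^2

(a) The degree is 4 — a generic line meets the surface in up to 4 points.
(b) By symmetry, the surface is invariant under rotation about z: p = q(x² + y², z).
(c) Reading off the gridlines: it meets the z-axis at z = 0 (among the integer gridlines); a circular section at z = 0 has radius between 1 and 2; it meets the x-axis at x = 0 (among the integer gridlines); it crosses the y-axis at the gridline y = 0.
(d) Together with the visible shape, these determine p as stated.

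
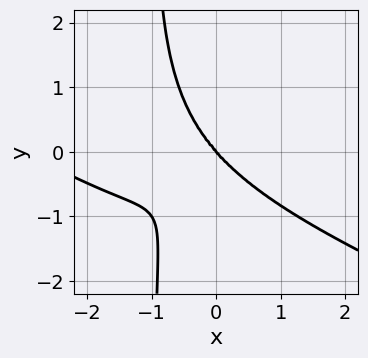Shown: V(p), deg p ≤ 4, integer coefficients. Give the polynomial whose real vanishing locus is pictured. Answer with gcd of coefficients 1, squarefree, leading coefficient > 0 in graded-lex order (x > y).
x^4 + 2*x^3*y + 2*x*y^3 + 3*x^3 + 2*y^3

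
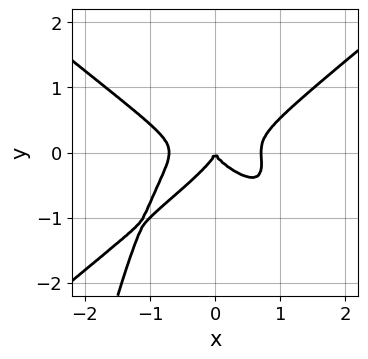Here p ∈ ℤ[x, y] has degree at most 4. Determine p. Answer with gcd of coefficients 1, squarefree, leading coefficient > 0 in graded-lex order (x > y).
2*x^4 - 3*x^2*y^2 + x*y^2 - 3*y^3 - x^2

First, deg p = 4. A generic line meets the curve in up to 4 points.
Then, reading off the gridlines: it meets the y-axis at y = 0 (among the integer gridlines); it meets the x-axis at x = 0 (among the integer gridlines).
Finally, solving for integer coefficients yields p as stated.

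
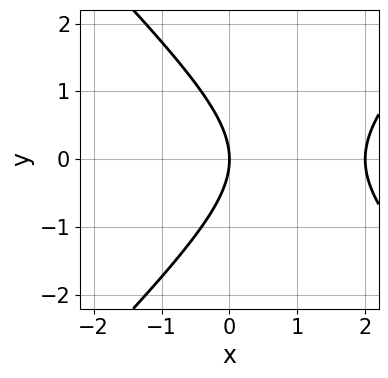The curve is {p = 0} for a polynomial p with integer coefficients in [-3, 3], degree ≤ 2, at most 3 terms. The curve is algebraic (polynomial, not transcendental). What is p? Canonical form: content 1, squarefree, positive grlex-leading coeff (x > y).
x^2 - y^2 - 2*x

The degree is 2 — the shape is more complex than any degree-1 curve.
Symmetries: the y ↦ −y reflection is a symmetry, so y appears only in even powers.
From the axis intercepts and sections: it meets the y-axis at y = 0 (among the integer gridlines); among the integer gridlines, it crosses the x-axis at x ∈ {0, 2}.
The integer polynomial consistent with all of this is the stated p.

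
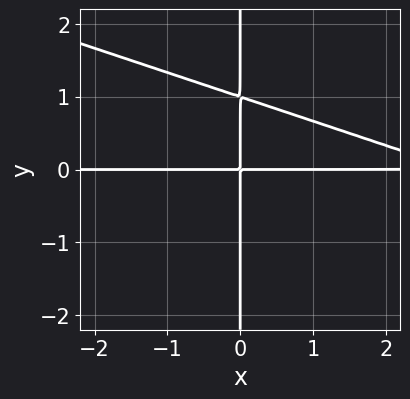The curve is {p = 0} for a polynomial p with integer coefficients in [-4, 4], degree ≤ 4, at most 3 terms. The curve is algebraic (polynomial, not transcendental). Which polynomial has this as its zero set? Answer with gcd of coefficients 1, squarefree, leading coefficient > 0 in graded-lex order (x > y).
deg p = 3. No degree-2 curve has this shape.
From the axis intercepts and sections: every point of the y-axis in the box is on the curve; every point of the x-axis in the box is on the curve.
Matching integer coefficients to the picture gives p.

x^2*y + 3*x*y^2 - 3*x*y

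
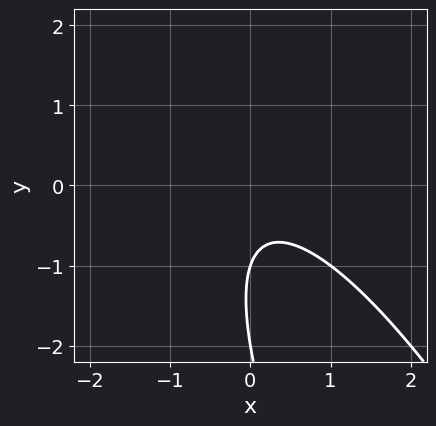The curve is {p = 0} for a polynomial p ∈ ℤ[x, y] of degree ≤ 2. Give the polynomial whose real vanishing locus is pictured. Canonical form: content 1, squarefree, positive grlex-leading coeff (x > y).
3*x^2 + 3*x*y + y^2 + 3*y + 2

(a) Degree: the shape is more complex than any degree-1 curve, so deg p = 2.
(b) From the visible intercepts: the curve avoids every integer x-axis point in the box; the y-axis gridline crossings are at y ∈ {-2, -1}.
(c) The integer polynomial consistent with all of this is the stated p.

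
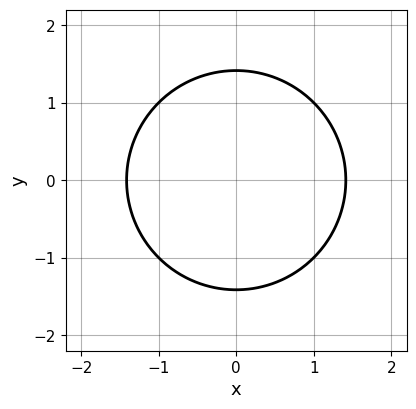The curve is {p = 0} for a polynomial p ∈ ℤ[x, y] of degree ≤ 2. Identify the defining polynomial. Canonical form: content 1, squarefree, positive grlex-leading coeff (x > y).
deg p = 2. No degree-1 curve has this shape.
Symmetries: mirror symmetry x ↦ −x ⇒ only even powers of x; mirror symmetry y ↦ −y ⇒ only even powers of y.
Putting this together gives p.

x^2 + y^2 - 2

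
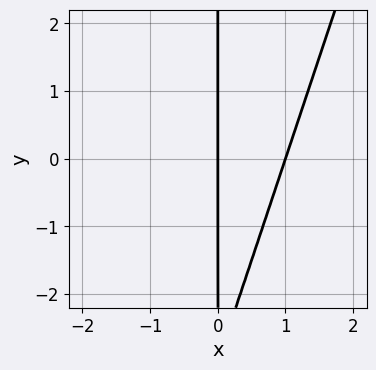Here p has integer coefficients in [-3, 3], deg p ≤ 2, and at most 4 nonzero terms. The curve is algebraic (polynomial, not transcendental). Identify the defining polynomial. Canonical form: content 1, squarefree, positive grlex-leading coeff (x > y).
3*x^2 - x*y - 3*x

Degree: a generic line meets the curve in up to 2 points, so deg p = 2.
Against the integer gridlines: among the integer gridlines, it crosses the x-axis at x ∈ {0, 1}; the visible y-axis segment lies entirely on the curve.
The integer polynomial consistent with all of this is the stated p.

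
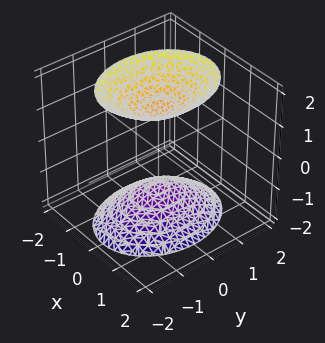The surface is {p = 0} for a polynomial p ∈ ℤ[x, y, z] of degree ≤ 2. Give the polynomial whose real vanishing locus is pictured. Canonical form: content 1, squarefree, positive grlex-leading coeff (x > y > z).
3*x^2 + 2*y^2 - 2*z^2 + 3

The picture has 2 separate pieces. Treating them together as one polynomial.
The degree is 2 — two sheets facing apart; a quadric.
Symmetries: it's symmetric under y → −y, forcing even powers of y; the x ↦ −x reflection is a symmetry, so x appears only in even powers; mirror symmetry z ↦ −z ⇒ only even powers of z.
Observable constraints: the surface avoids every integer y-axis point in the box; it misses every integer gridline on the x-axis.
Solving for integer coefficients yields p as stated.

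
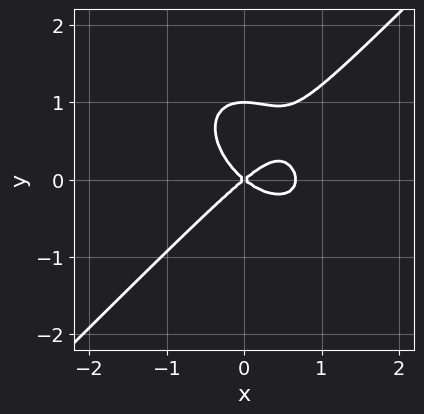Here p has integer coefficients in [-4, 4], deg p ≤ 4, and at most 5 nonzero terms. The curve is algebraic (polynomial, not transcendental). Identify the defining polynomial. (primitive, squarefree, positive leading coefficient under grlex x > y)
The degree is 3 — a generic line meets the curve in up to 3 points.
Checking where it meets the axes: among the integer gridlines, it crosses the y-axis at y ∈ {0, 1}; it crosses the x-axis at the gridline x = 0.
The integer polynomial consistent with all of this is the stated p.

3*x^3 - 3*y^3 - 2*x^2 + 3*y^2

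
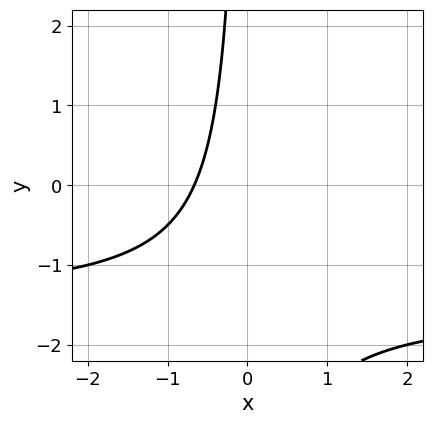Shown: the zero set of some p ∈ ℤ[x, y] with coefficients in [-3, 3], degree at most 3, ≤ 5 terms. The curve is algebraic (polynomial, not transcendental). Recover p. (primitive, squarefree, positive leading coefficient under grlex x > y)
2*x*y + 3*x + 2

(a) deg p = 2. No degree-1 curve has this shape.
(b) Reading off the gridlines: the curve avoids every integer y-axis point in the box.
(c) Together with the visible shape, these determine p as stated.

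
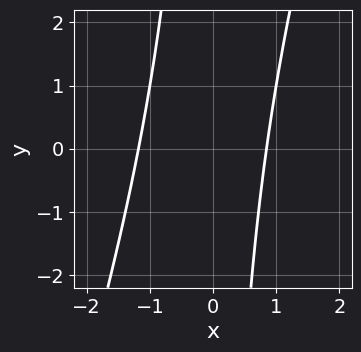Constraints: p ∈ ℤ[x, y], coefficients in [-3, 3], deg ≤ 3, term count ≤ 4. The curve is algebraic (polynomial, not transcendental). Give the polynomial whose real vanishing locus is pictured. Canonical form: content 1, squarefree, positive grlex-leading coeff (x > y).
3*x^2 - x*y + x - 3

(a) deg p = 2. No degree-1 curve has this shape.
(b) Reading off the gridlines: the curve avoids every integer y-axis point in the box.
(c) The integer polynomial consistent with all of this is the stated p.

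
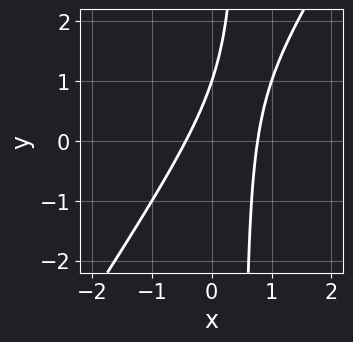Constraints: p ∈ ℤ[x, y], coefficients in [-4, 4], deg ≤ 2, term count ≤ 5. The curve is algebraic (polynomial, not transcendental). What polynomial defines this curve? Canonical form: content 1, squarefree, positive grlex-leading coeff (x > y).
1. Degree: no degree-1 curve has this shape, so deg p = 2.
2. Reading off the gridlines: one y-axis crossing is at y = 1.
3. Matching integer coefficients to the picture gives p.

3*x^2 - 2*x*y - x + y - 1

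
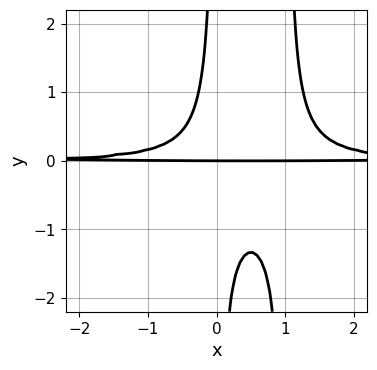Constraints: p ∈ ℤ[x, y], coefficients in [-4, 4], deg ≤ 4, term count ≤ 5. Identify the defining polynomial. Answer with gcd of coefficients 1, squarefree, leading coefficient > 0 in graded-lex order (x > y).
3*x^2*y^2 - 3*x*y^2 - y

1. deg p = 4.
2. Reading off the gridlines: the visible x-axis segment lies entirely on the curve; it meets the y-axis at y = 0 (among the integer gridlines).
3. These observations pin down the coefficients.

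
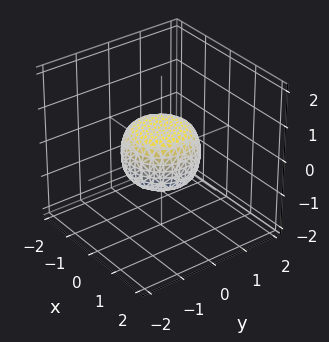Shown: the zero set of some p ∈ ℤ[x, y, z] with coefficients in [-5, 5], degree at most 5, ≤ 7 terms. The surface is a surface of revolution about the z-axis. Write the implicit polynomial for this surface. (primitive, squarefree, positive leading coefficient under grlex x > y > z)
2*x^4 + 4*x^2*y^2 + 2*y^4 - x^2 - y^2 + 2*z^2 - 1

(a) Degree: a generic line meets the surface in up to 4 points, so deg p = 4.
(b) By symmetry, the surface is invariant under rotation about z: p = q(x² + y², z).
(c) Reading off the gridlines: the x-axis gridline crossings are at x ∈ {-1, 1}; a circular section at z = 0 has radius exactly 1.
(d) Matching integer coefficients to the picture gives p.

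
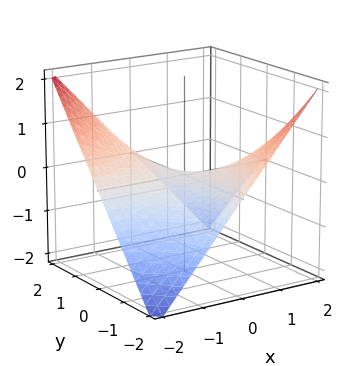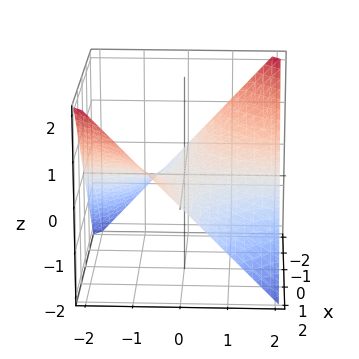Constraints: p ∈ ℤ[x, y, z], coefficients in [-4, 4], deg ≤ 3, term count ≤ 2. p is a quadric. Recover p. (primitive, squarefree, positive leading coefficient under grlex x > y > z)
x*y + 2*z

1. The degree is 2 — a hyperbolic paraboloid; a quadric.
2. Against the integer gridlines: it crosses the z-axis at the gridline z = 0; every point of the x-axis in the box is on the surface; the visible y-axis segment lies entirely on the surface.
3. Putting this together gives p.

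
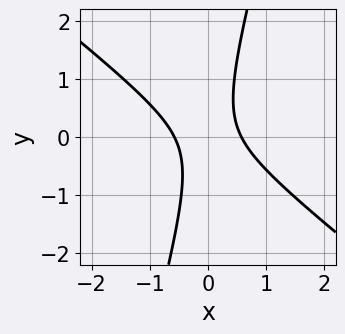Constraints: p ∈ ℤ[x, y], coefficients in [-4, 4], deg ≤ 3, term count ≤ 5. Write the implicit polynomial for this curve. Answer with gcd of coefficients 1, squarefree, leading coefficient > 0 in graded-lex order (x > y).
3*x^2 + 3*x*y - y^2 - 1

1. deg p = 2. The shape is more complex than any degree-1 curve.
2. Checking where it meets the axes: the curve avoids every integer y-axis point in the box.
3. Together with the visible shape, these determine p as stated.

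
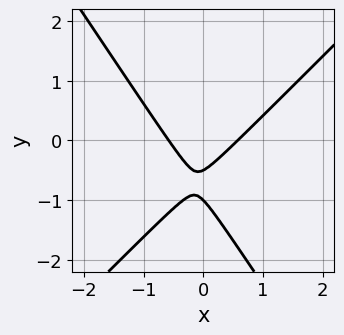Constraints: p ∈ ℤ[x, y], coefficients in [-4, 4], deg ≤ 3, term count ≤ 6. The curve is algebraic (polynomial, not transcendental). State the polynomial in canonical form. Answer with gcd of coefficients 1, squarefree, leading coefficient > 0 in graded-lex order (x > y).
3*x^2 - x*y - 2*y^2 - 3*y - 1

(a) deg p = 2. No degree-1 curve has this shape.
(b) Checking where it meets the axes: it meets the y-axis at y = -1 (among the integer gridlines).
(c) Solving for integer coefficients yields p as stated.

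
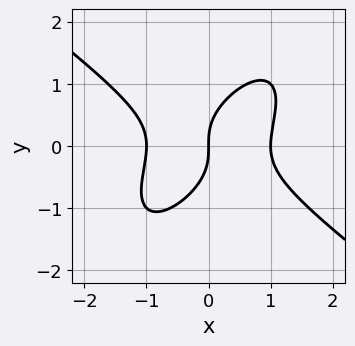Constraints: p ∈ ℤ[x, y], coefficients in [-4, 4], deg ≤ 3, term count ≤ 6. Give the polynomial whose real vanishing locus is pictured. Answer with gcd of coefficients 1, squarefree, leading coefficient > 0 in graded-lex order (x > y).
1. The degree is 3 — the shape is more complex than any degree-2 curve.
2. Against the integer gridlines: one y-axis crossing is at y = 0; the x-axis gridline crossings are at x ∈ {-1, 0, 1}.
3. The integer polynomial consistent with all of this is the stated p.

x^3 - x*y^2 + y^3 - x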